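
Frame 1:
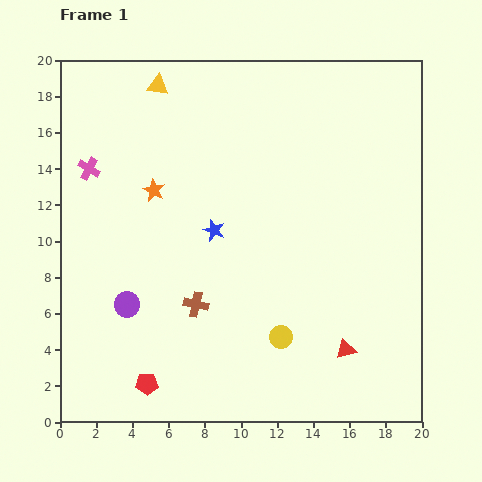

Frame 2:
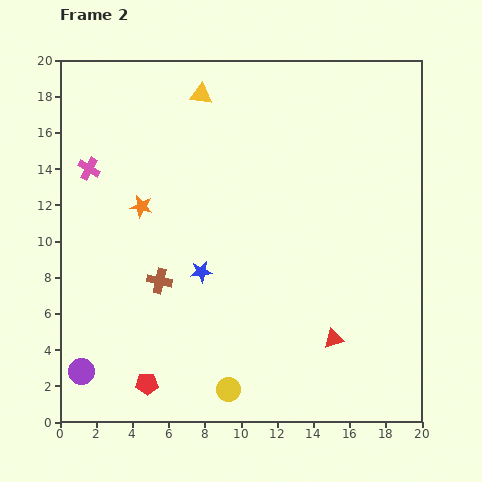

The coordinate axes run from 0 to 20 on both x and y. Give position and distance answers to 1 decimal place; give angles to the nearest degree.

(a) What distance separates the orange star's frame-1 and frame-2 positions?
1.1

The orange star moved from (5.2, 12.8) to (4.5, 11.9), a distance of √(0.7² + 0.9²) ≈ 1.1.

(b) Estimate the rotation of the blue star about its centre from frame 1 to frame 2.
28° counter-clockwise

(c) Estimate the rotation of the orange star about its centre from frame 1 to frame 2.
15° counter-clockwise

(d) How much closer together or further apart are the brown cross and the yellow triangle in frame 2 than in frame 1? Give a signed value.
-1.7

Distance in frame 1: 12.3. Distance in frame 2: 10.6.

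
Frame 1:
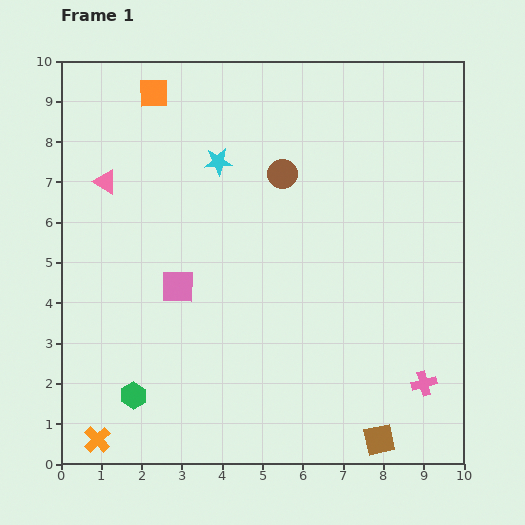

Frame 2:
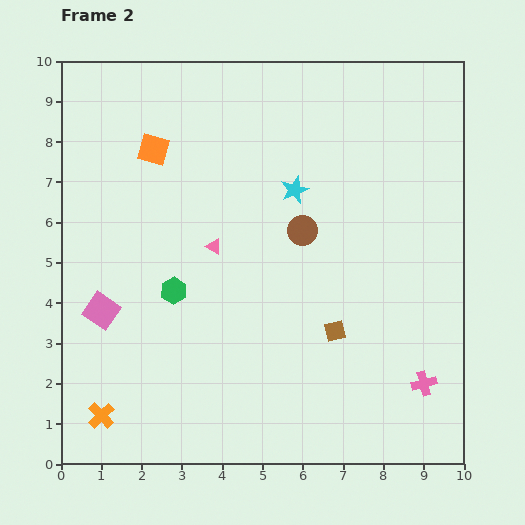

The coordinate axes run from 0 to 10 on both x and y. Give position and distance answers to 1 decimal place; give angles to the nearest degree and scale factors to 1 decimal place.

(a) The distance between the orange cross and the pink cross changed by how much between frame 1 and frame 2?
-0.2

Distance in frame 1: 8.2. Distance in frame 2: 8.0.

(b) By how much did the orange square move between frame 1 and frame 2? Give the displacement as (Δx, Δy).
(0.0, -1.4)

The orange square was at (2.3, 9.2) in frame 1 and (2.3, 7.8) in frame 2.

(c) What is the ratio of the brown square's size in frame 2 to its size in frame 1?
0.7×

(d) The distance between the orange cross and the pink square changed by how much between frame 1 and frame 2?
-1.7

Distance in frame 1: 4.3. Distance in frame 2: 2.6.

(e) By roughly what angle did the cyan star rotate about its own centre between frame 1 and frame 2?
17° counter-clockwise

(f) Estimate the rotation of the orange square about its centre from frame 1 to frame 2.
17° clockwise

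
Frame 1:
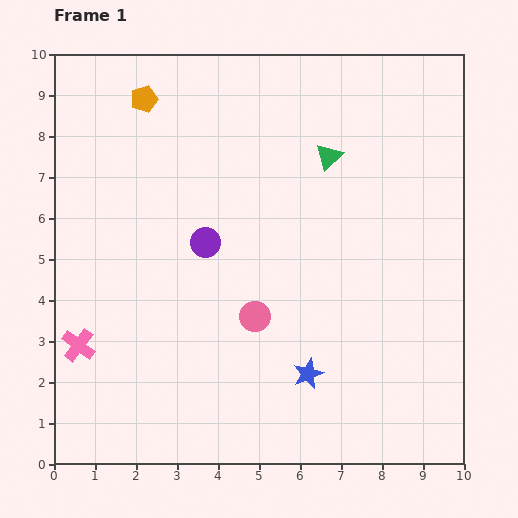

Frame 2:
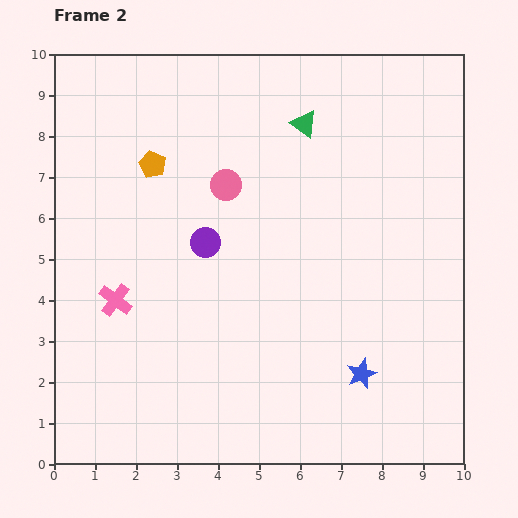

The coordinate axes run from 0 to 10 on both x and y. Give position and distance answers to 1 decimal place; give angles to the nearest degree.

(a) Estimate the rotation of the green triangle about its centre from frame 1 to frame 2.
40° counter-clockwise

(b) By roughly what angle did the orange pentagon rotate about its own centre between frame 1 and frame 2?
28° counter-clockwise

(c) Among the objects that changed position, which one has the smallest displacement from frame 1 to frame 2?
the green triangle

(moved 1.0)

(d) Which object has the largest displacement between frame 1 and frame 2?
the pink circle

(moved 3.3; next 1.6)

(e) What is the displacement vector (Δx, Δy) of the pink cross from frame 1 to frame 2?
(0.9, 1.1)

The pink cross was at (0.6, 2.9) in frame 1 and (1.5, 4.0) in frame 2.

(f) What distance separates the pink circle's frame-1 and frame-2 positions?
3.3

The pink circle moved from (4.9, 3.6) to (4.2, 6.8), a distance of √(0.7² + 3.2²) ≈ 3.3.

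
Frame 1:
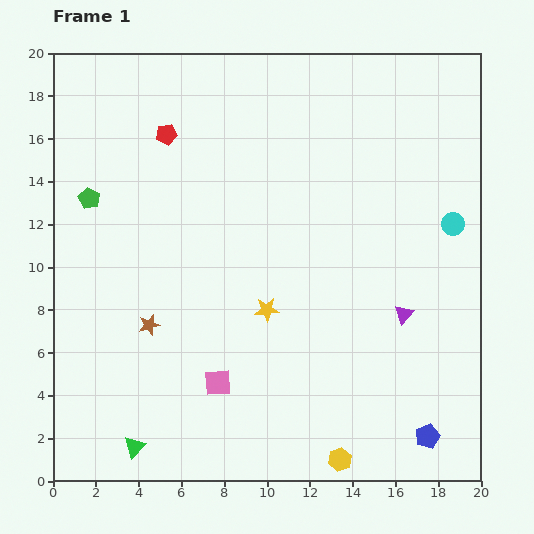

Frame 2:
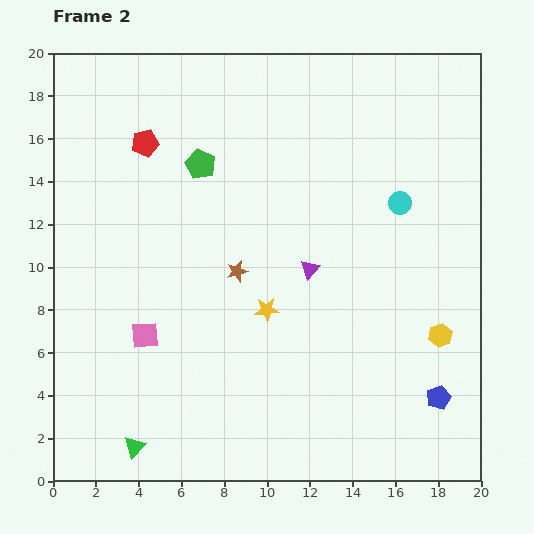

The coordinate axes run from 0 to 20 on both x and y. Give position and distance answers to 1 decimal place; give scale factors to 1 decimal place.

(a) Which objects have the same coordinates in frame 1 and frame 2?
the green triangle, the yellow star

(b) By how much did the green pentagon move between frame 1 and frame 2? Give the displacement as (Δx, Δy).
(5.2, 1.6)

The green pentagon was at (1.7, 13.2) in frame 1 and (6.9, 14.8) in frame 2.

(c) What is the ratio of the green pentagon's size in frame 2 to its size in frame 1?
1.4×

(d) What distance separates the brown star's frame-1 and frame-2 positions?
4.8

The brown star moved from (4.5, 7.3) to (8.6, 9.8), a distance of √(4.1² + 2.5²) ≈ 4.8.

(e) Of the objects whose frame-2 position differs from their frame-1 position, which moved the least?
the red pentagon

(moved 1.1)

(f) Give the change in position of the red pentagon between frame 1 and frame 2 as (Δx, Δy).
(-1.0, -0.4)

The red pentagon was at (5.3, 16.2) in frame 1 and (4.3, 15.8) in frame 2.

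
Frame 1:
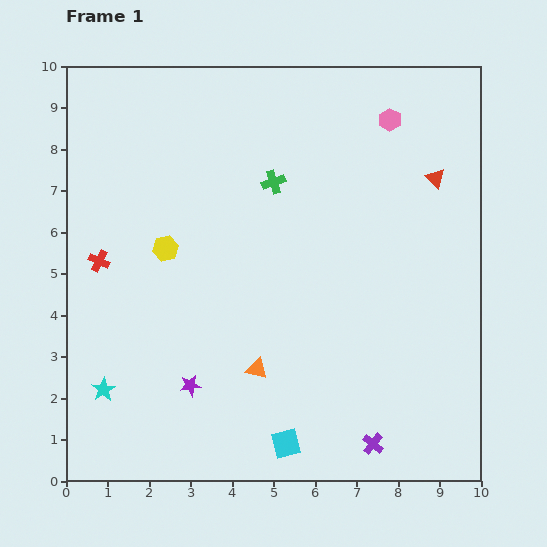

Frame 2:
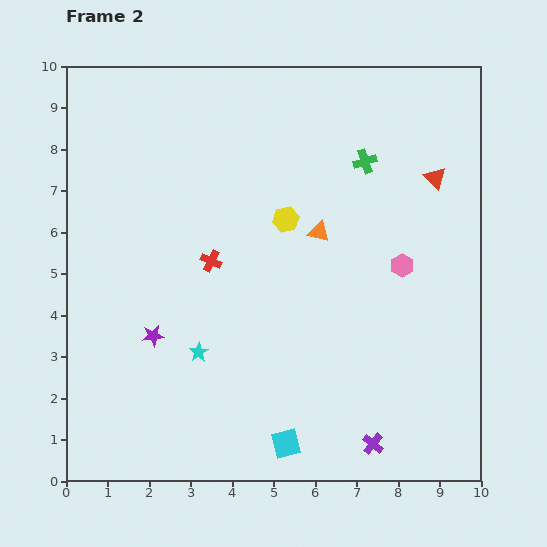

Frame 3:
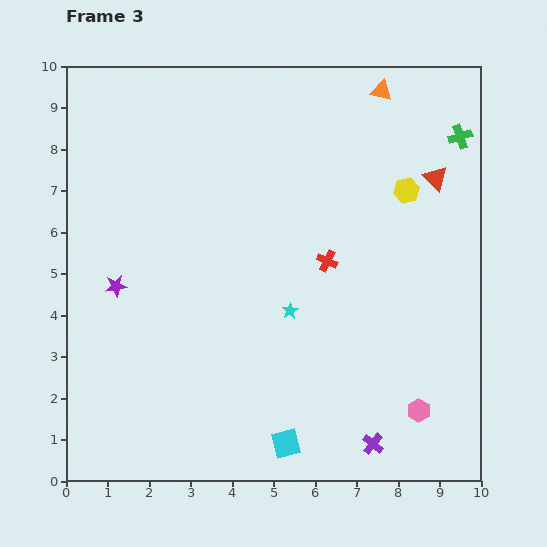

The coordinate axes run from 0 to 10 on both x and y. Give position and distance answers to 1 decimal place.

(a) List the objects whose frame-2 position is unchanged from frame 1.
the cyan square, the purple cross, the red triangle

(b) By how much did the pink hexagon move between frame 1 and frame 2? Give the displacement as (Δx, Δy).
(0.3, -3.5)

The pink hexagon was at (7.8, 8.7) in frame 1 and (8.1, 5.2) in frame 2.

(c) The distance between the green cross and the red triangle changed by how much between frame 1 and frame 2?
-2.2

Distance in frame 1: 3.9. Distance in frame 2: 1.7.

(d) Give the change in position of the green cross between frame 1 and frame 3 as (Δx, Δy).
(4.5, 1.1)

The green cross was at (5.0, 7.2) in frame 1 and (9.5, 8.3) in frame 3.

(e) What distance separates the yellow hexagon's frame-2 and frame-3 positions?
3.0

The yellow hexagon moved from (5.3, 6.3) to (8.2, 7.0), a distance of √(2.9² + 0.7²) ≈ 3.0.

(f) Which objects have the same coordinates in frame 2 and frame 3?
the cyan square, the purple cross, the red triangle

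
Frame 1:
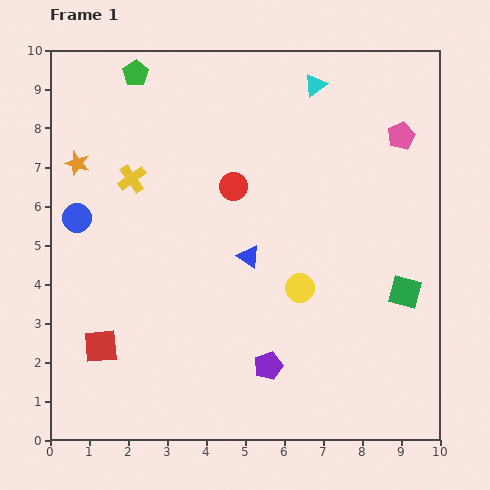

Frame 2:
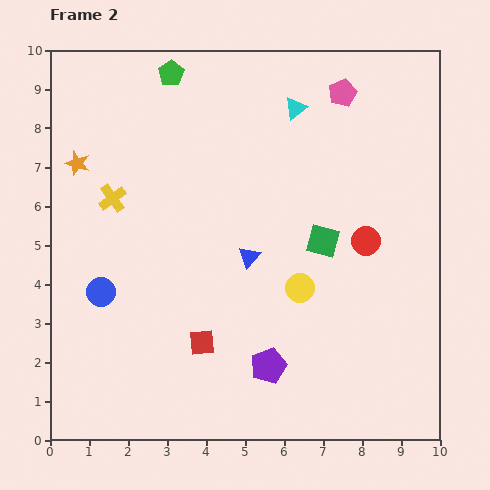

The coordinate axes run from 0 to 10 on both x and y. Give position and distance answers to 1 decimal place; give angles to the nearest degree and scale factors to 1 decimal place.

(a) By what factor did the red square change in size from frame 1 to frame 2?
0.8×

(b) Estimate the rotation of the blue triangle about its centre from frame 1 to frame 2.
38° clockwise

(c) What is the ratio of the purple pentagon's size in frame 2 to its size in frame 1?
1.3×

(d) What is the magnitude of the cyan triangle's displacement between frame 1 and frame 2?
0.8

The cyan triangle moved from (6.8, 9.1) to (6.3, 8.5), a distance of √(0.5² + 0.6²) ≈ 0.8.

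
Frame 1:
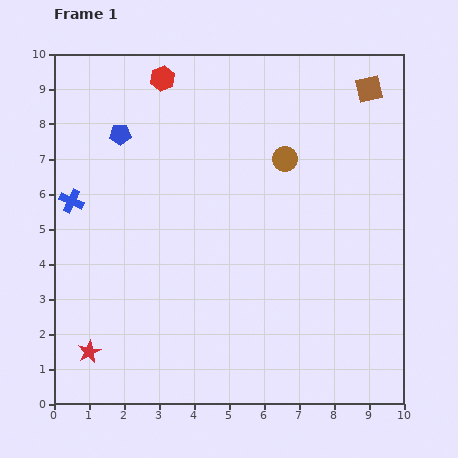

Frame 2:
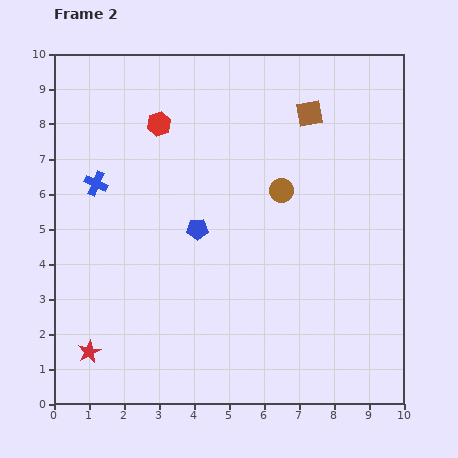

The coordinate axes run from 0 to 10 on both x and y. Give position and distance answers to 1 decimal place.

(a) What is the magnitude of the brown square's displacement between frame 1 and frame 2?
1.8

The brown square moved from (9.0, 9.0) to (7.3, 8.3), a distance of √(1.7² + 0.7²) ≈ 1.8.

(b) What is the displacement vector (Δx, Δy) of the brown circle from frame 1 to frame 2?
(-0.1, -0.9)

The brown circle was at (6.6, 7.0) in frame 1 and (6.5, 6.1) in frame 2.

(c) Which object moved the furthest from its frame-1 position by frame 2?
the blue pentagon

(moved 3.5; next 1.8)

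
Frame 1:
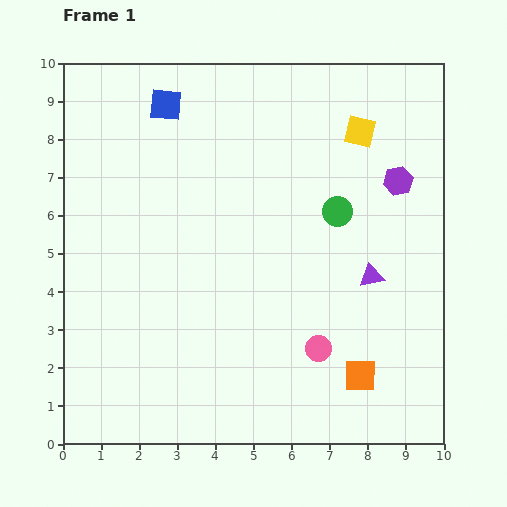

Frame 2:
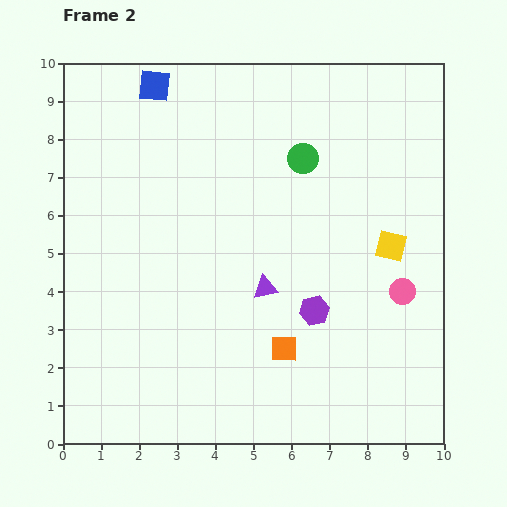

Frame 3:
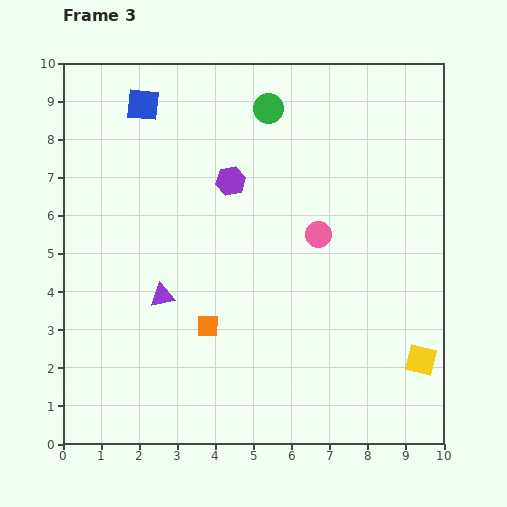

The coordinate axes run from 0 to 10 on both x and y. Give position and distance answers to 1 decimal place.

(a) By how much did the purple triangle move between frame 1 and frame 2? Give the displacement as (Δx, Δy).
(-2.8, -0.3)

The purple triangle was at (8.1, 4.4) in frame 1 and (5.3, 4.1) in frame 2.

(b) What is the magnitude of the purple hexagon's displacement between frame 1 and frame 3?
4.4

The purple hexagon moved from (8.8, 6.9) to (4.4, 6.9), a distance of √(4.4² + 0.0²) ≈ 4.4.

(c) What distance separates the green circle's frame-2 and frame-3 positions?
1.6

The green circle moved from (6.3, 7.5) to (5.4, 8.8), a distance of √(0.9² + 1.3²) ≈ 1.6.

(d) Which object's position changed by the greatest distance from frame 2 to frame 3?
the purple hexagon

(moved 4.0; next 3.1)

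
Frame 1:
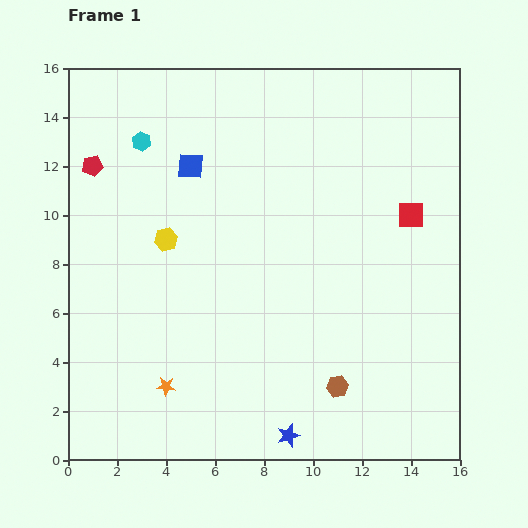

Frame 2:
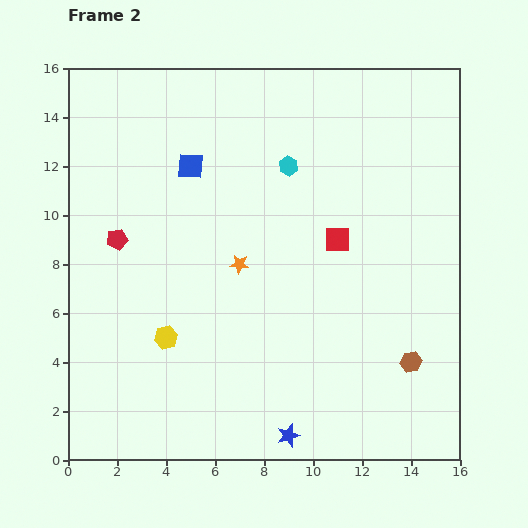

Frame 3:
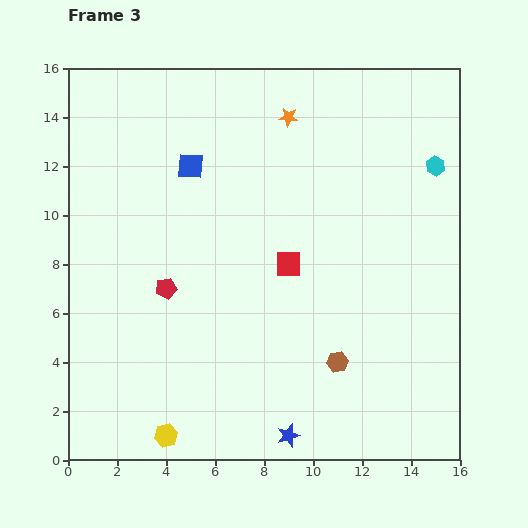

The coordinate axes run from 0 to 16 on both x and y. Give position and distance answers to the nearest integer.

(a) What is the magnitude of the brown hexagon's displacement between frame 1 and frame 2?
3

The brown hexagon moved from (11, 3) to (14, 4), a distance of √(3² + 1²) ≈ 3.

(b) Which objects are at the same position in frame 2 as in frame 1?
the blue square, the blue star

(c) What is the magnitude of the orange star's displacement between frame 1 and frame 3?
12

The orange star moved from (4, 3) to (9, 14), a distance of √(5² + 11²) ≈ 12.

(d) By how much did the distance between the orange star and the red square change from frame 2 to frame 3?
+2

Distance in frame 2: 4. Distance in frame 3: 6.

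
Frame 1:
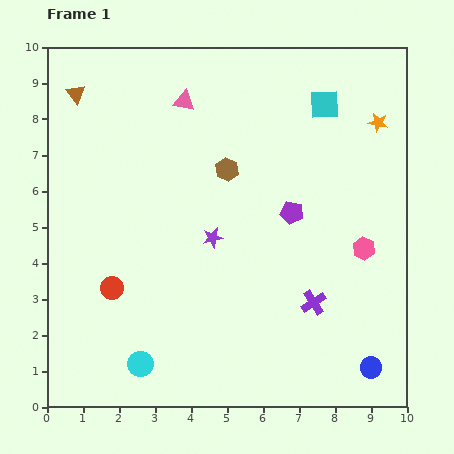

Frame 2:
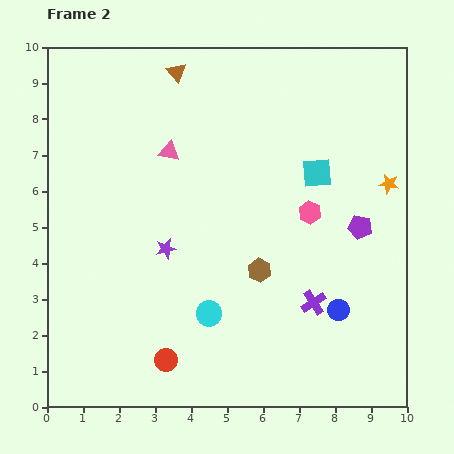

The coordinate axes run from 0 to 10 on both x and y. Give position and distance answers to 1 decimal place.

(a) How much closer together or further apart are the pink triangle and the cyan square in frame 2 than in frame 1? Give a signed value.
+0.2

Distance in frame 1: 3.9. Distance in frame 2: 4.1.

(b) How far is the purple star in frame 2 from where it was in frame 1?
1.3

The purple star moved from (4.6, 4.7) to (3.3, 4.4), a distance of √(1.3² + 0.3²) ≈ 1.3.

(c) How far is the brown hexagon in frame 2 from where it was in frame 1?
2.9

The brown hexagon moved from (5.0, 6.6) to (5.9, 3.8), a distance of √(0.9² + 2.8²) ≈ 2.9.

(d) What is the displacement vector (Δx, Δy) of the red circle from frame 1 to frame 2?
(1.5, -2.0)

The red circle was at (1.8, 3.3) in frame 1 and (3.3, 1.3) in frame 2.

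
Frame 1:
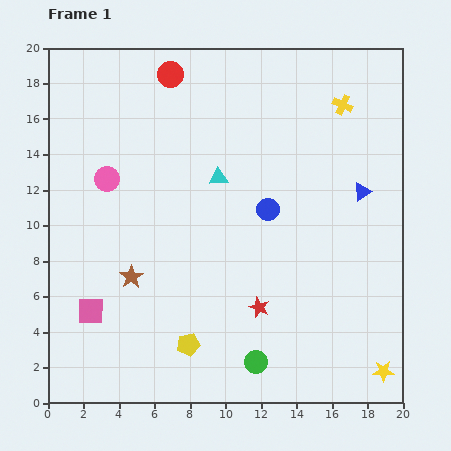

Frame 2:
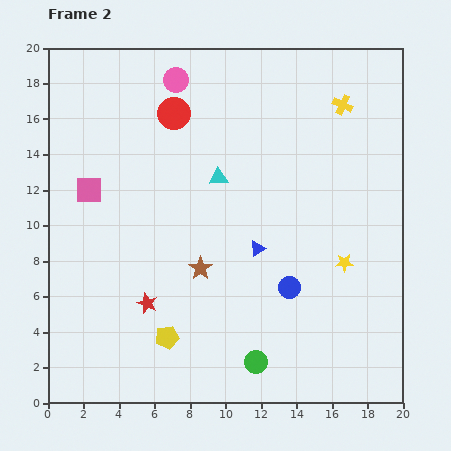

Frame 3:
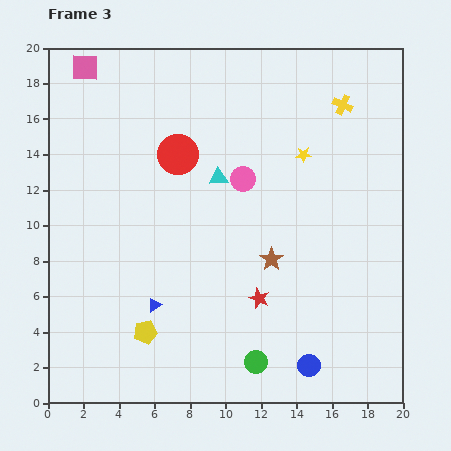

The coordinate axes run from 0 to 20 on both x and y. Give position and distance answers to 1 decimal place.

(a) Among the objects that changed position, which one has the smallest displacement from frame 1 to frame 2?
the yellow pentagon

(moved 1.3)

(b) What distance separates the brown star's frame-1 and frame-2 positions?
3.9

The brown star moved from (4.7, 7.1) to (8.6, 7.6), a distance of √(3.9² + 0.5²) ≈ 3.9.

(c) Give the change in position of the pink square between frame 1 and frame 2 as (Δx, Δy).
(-0.1, 6.8)

The pink square was at (2.4, 5.2) in frame 1 and (2.3, 12.0) in frame 2.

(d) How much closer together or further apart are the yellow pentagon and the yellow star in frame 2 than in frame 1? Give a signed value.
-0.3

Distance in frame 1: 11.1. Distance in frame 2: 10.8.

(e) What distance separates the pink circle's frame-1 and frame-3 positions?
7.7

The pink circle moved from (3.3, 12.6) to (11.0, 12.6), a distance of √(7.7² + 0.0²) ≈ 7.7.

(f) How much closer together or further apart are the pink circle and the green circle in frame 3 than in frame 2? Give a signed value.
-6.2

Distance in frame 2: 16.5. Distance in frame 3: 10.3.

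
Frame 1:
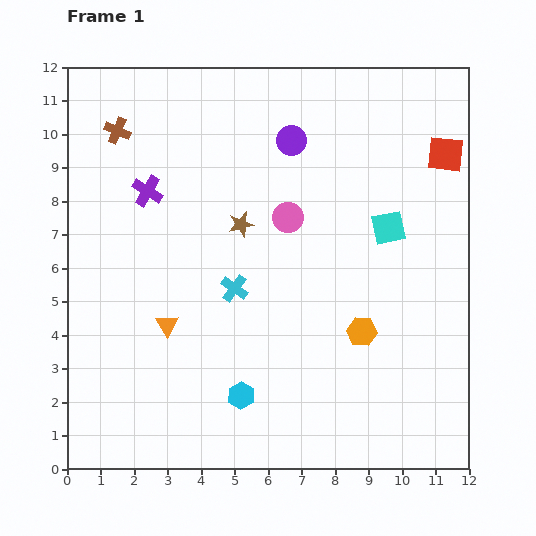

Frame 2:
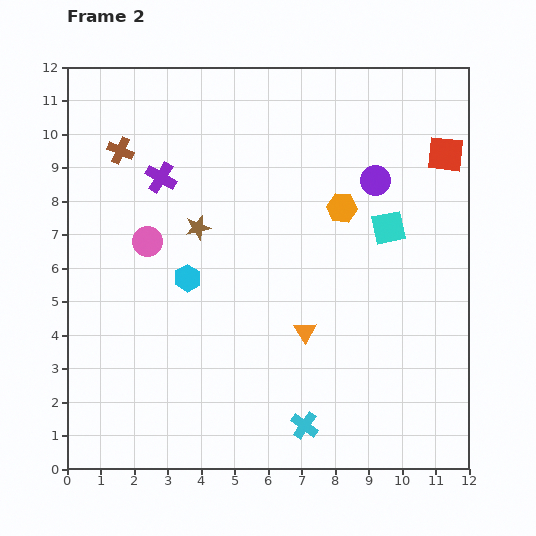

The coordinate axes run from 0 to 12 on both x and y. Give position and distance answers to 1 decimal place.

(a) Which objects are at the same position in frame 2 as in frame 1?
the cyan square, the red square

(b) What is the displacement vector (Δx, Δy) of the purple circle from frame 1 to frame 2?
(2.5, -1.2)

The purple circle was at (6.7, 9.8) in frame 1 and (9.2, 8.6) in frame 2.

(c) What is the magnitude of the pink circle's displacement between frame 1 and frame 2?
4.3

The pink circle moved from (6.6, 7.5) to (2.4, 6.8), a distance of √(4.2² + 0.7²) ≈ 4.3.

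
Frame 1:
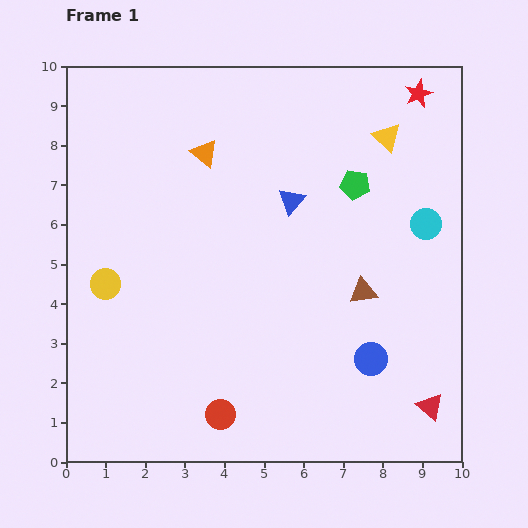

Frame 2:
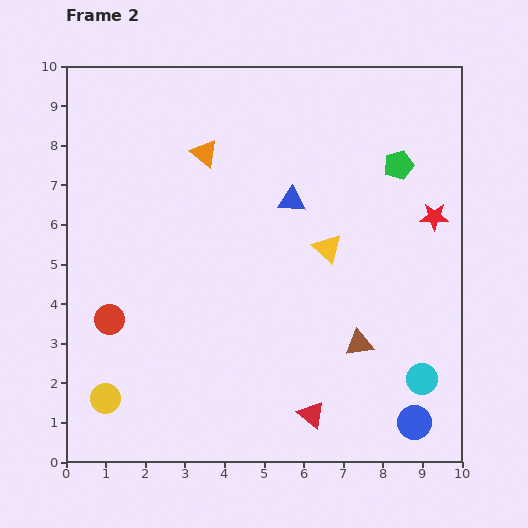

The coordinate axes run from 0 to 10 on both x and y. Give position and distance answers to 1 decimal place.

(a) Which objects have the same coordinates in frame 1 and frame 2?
the orange triangle, the blue triangle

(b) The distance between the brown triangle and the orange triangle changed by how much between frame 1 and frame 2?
+0.9

Distance in frame 1: 5.3. Distance in frame 2: 6.2.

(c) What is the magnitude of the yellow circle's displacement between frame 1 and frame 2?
2.9

The yellow circle moved from (1.0, 4.5) to (1.0, 1.6), a distance of √(0.0² + 2.9²) ≈ 2.9.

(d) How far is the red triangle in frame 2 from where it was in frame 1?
3.0

The red triangle moved from (9.2, 1.4) to (6.2, 1.2), a distance of √(3.0² + 0.2²) ≈ 3.0.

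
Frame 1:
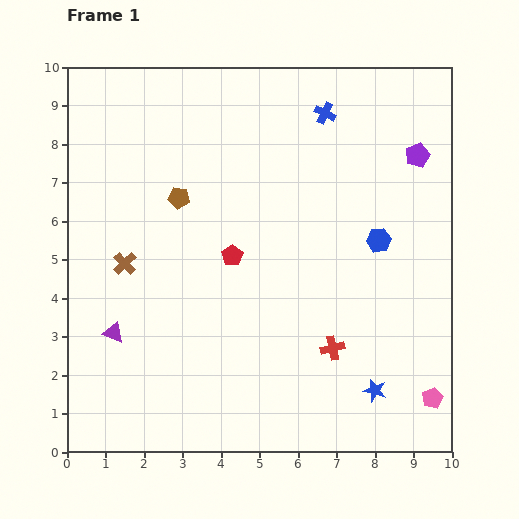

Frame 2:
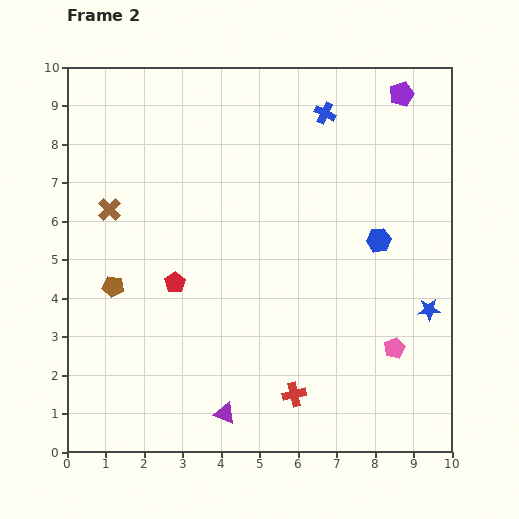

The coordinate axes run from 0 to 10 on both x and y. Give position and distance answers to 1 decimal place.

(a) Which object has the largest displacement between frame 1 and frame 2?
the purple triangle

(moved 3.6; next 2.9)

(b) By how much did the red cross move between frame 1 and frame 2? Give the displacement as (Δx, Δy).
(-1.0, -1.2)

The red cross was at (6.9, 2.7) in frame 1 and (5.9, 1.5) in frame 2.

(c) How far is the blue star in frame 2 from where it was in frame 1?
2.5

The blue star moved from (8.0, 1.6) to (9.4, 3.7), a distance of √(1.4² + 2.1²) ≈ 2.5.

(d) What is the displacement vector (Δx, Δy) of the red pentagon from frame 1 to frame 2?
(-1.5, -0.7)

The red pentagon was at (4.3, 5.1) in frame 1 and (2.8, 4.4) in frame 2.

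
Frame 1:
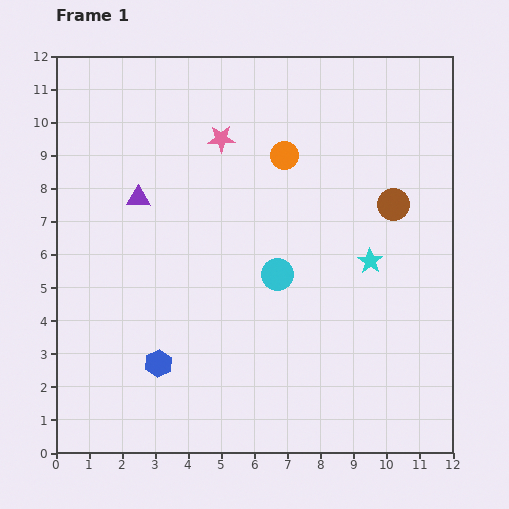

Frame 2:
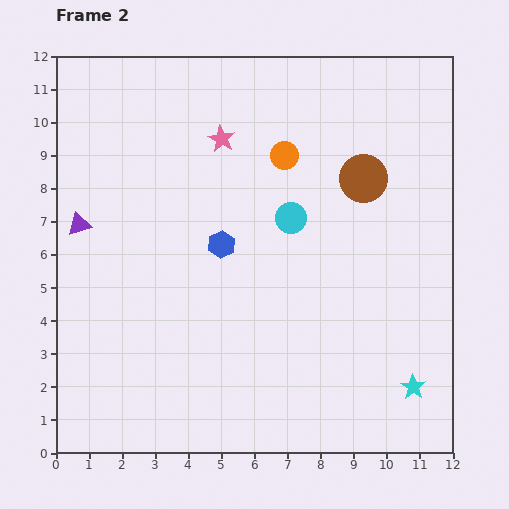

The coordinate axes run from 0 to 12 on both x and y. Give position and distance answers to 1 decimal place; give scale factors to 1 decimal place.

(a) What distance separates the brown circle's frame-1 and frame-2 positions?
1.2

The brown circle moved from (10.2, 7.5) to (9.3, 8.3), a distance of √(0.9² + 0.8²) ≈ 1.2.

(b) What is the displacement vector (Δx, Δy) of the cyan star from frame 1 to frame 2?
(1.3, -3.8)

The cyan star was at (9.5, 5.8) in frame 1 and (10.8, 2.0) in frame 2.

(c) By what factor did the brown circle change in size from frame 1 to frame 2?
1.5×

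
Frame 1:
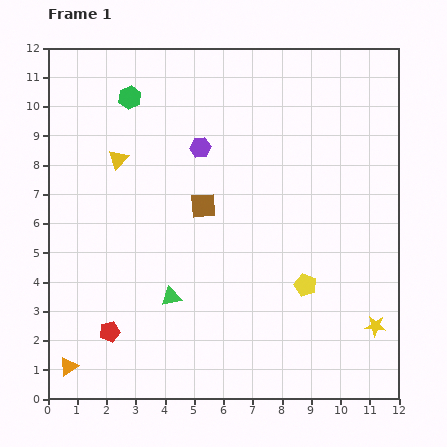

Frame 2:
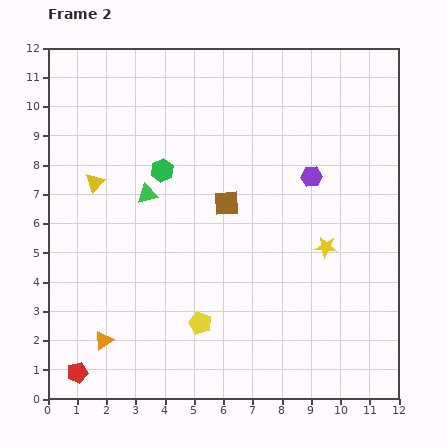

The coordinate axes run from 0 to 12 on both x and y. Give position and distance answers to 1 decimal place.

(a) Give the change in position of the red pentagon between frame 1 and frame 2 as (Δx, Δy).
(-1.1, -1.4)

The red pentagon was at (2.1, 2.3) in frame 1 and (1.0, 0.9) in frame 2.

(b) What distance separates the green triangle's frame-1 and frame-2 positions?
3.6

The green triangle moved from (4.2, 3.5) to (3.4, 7.0), a distance of √(0.8² + 3.5²) ≈ 3.6.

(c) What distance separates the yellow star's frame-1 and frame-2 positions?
3.2

The yellow star moved from (11.2, 2.5) to (9.5, 5.2), a distance of √(1.7² + 2.7²) ≈ 3.2.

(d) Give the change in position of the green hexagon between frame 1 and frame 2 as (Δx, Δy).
(1.1, -2.5)

The green hexagon was at (2.8, 10.3) in frame 1 and (3.9, 7.8) in frame 2.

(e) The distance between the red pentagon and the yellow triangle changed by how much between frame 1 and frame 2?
+0.6

Distance in frame 1: 5.9. Distance in frame 2: 6.5.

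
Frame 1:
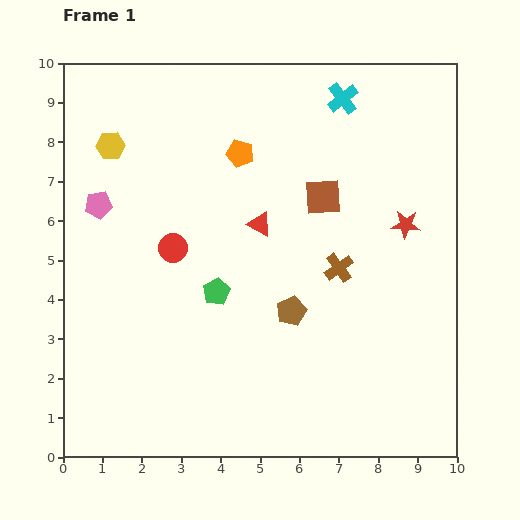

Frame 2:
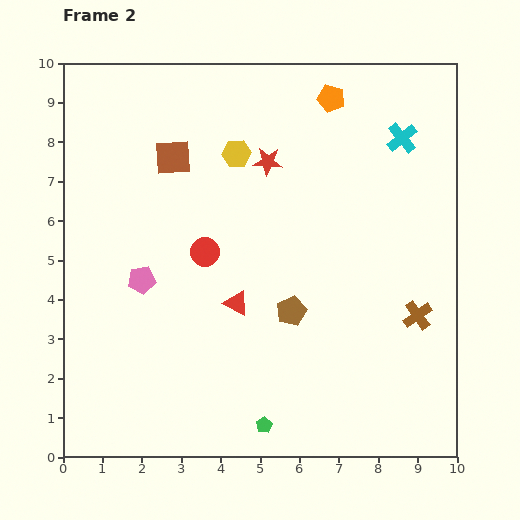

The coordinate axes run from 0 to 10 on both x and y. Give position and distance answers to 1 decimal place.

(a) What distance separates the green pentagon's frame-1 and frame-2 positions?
3.6

The green pentagon moved from (3.9, 4.2) to (5.1, 0.8), a distance of √(1.2² + 3.4²) ≈ 3.6.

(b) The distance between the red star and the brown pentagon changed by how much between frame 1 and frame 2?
+0.2

Distance in frame 1: 3.6. Distance in frame 2: 3.8.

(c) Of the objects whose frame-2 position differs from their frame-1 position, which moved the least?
the red circle

(moved 0.8)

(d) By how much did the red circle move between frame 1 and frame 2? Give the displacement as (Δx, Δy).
(0.8, -0.1)

The red circle was at (2.8, 5.3) in frame 1 and (3.6, 5.2) in frame 2.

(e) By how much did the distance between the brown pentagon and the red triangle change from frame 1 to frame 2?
-0.9

Distance in frame 1: 2.3. Distance in frame 2: 1.4.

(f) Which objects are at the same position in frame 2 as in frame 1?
the brown pentagon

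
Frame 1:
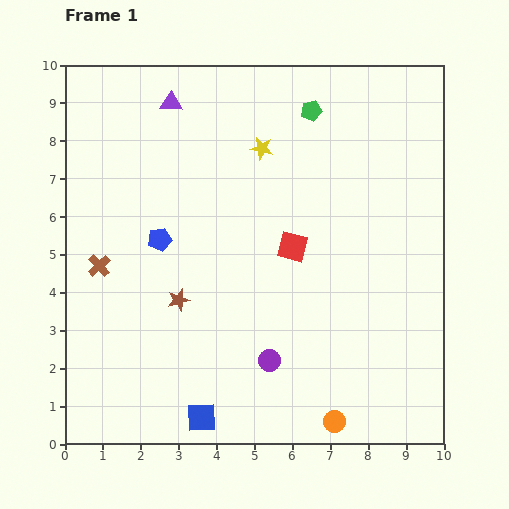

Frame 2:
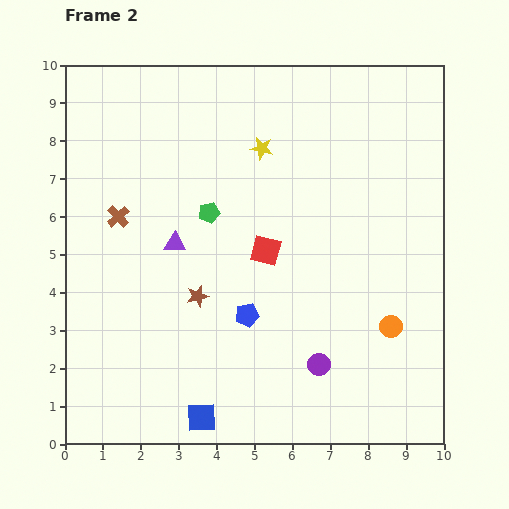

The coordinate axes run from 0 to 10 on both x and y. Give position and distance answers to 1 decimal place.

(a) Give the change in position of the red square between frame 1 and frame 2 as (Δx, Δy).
(-0.7, -0.1)

The red square was at (6.0, 5.2) in frame 1 and (5.3, 5.1) in frame 2.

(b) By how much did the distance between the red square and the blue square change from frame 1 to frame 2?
-0.4

Distance in frame 1: 5.1. Distance in frame 2: 4.7.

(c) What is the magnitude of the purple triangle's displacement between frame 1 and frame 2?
3.7

The purple triangle moved from (2.8, 9.0) to (2.9, 5.3), a distance of √(0.1² + 3.7²) ≈ 3.7.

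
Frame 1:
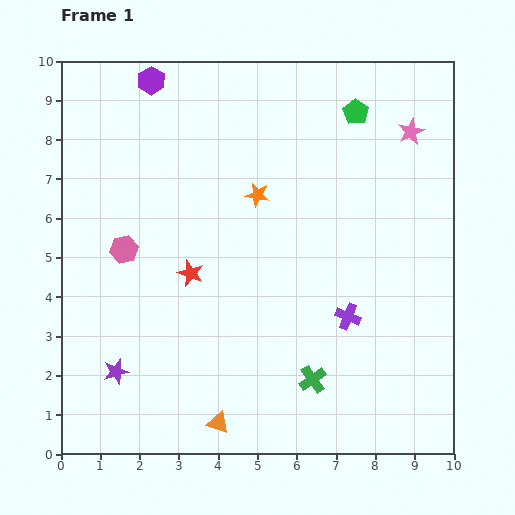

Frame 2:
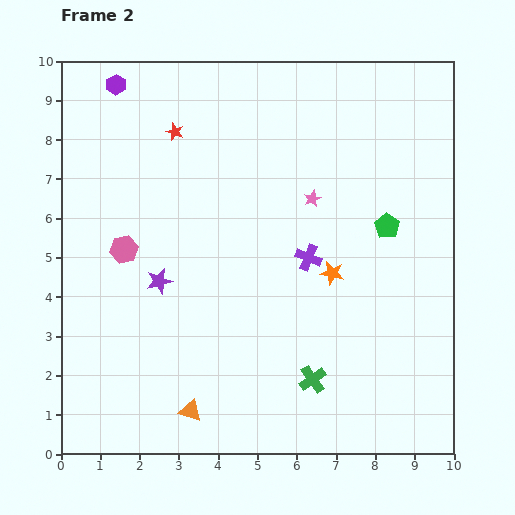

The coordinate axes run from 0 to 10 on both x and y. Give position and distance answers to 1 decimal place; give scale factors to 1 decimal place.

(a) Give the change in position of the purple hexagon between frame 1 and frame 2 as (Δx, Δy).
(-0.9, -0.1)

The purple hexagon was at (2.3, 9.5) in frame 1 and (1.4, 9.4) in frame 2.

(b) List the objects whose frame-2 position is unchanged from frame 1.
the pink hexagon, the green cross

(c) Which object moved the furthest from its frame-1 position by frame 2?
the red star

(moved 3.6; next 3.0)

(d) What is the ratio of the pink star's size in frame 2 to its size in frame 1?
0.6×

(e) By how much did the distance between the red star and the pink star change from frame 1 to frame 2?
-2.8

Distance in frame 1: 6.7. Distance in frame 2: 3.9.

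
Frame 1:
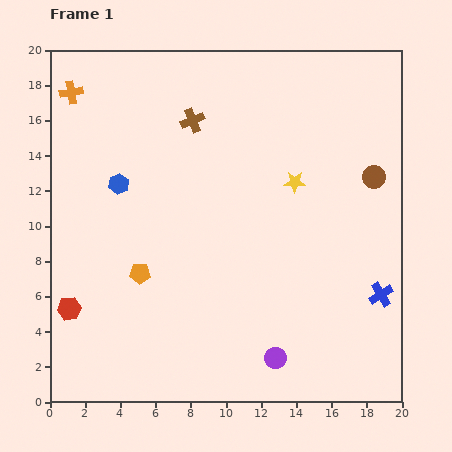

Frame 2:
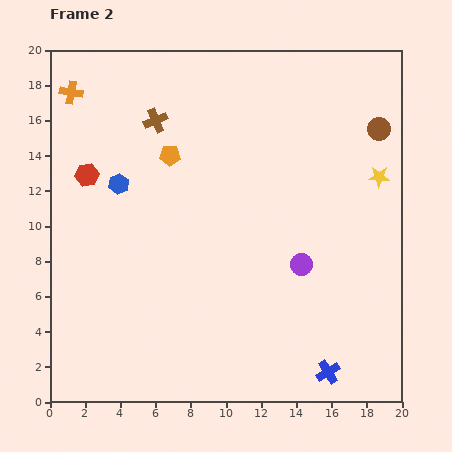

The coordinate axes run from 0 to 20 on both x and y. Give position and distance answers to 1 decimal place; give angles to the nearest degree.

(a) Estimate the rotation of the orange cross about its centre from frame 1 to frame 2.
20° clockwise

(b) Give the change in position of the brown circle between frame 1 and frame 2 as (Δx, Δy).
(0.3, 2.7)

The brown circle was at (18.4, 12.8) in frame 1 and (18.7, 15.5) in frame 2.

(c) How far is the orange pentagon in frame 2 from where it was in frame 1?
6.9

The orange pentagon moved from (5.1, 7.3) to (6.8, 14.0), a distance of √(1.7² + 6.7²) ≈ 6.9.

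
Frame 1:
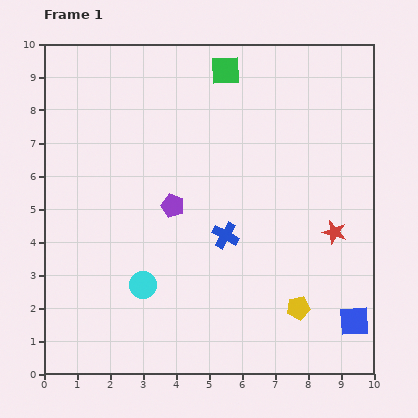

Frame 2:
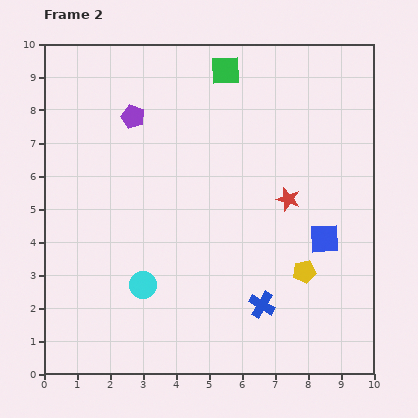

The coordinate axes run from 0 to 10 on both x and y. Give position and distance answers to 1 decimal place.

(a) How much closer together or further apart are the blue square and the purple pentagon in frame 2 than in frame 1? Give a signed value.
+0.4

Distance in frame 1: 6.5. Distance in frame 2: 6.9.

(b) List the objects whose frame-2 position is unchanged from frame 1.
the cyan circle, the green square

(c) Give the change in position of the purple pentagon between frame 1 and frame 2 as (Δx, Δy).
(-1.2, 2.7)

The purple pentagon was at (3.9, 5.1) in frame 1 and (2.7, 7.8) in frame 2.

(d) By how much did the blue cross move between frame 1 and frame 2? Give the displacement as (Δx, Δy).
(1.1, -2.1)

The blue cross was at (5.5, 4.2) in frame 1 and (6.6, 2.1) in frame 2.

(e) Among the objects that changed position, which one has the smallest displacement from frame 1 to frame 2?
the yellow pentagon

(moved 1.1)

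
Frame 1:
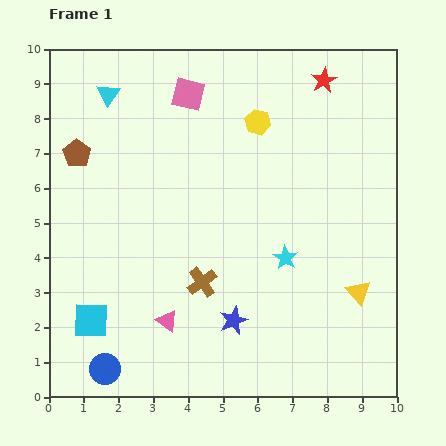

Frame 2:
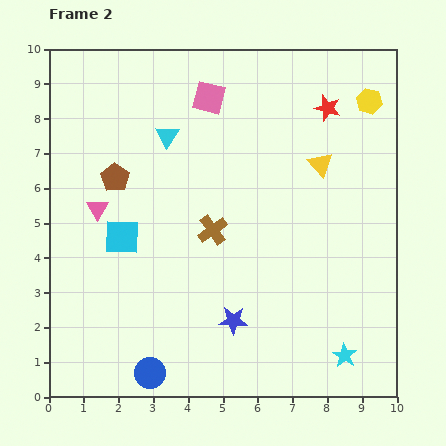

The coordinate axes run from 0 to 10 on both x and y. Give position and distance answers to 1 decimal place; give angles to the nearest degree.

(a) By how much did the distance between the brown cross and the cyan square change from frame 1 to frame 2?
-0.8

Distance in frame 1: 3.4. Distance in frame 2: 2.6.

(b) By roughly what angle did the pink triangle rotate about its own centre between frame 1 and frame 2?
23° clockwise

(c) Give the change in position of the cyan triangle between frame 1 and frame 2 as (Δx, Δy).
(1.7, -1.2)

The cyan triangle was at (1.7, 8.7) in frame 1 and (3.4, 7.5) in frame 2.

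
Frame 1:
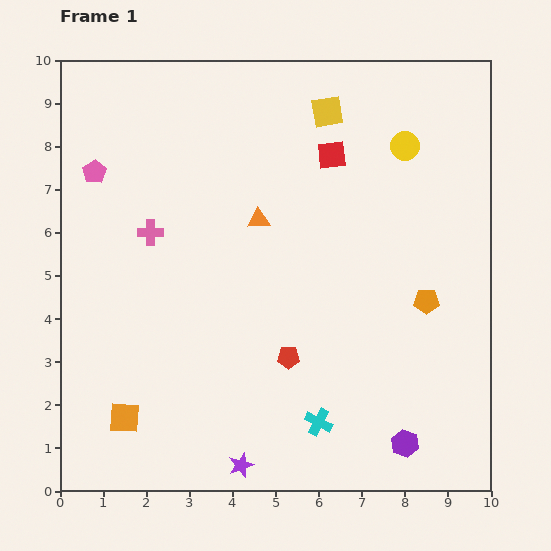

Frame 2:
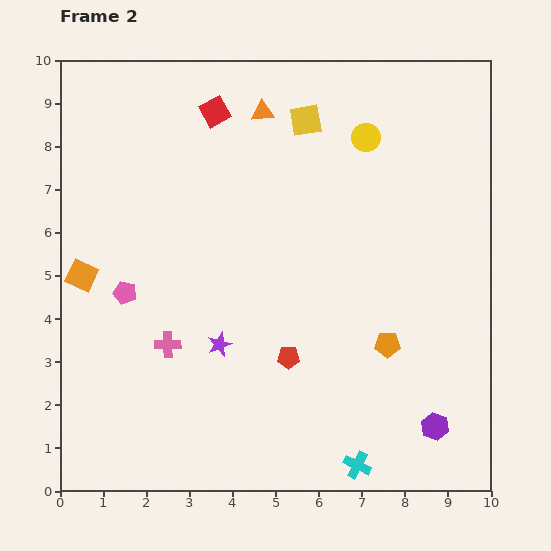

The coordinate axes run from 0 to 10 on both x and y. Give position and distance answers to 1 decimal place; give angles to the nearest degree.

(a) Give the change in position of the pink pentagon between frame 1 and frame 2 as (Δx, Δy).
(0.7, -2.8)

The pink pentagon was at (0.8, 7.4) in frame 1 and (1.5, 4.6) in frame 2.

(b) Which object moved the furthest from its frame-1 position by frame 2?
the orange square

(moved 3.4; next 2.9)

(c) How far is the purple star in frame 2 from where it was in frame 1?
2.8

The purple star moved from (4.2, 0.6) to (3.7, 3.4), a distance of √(0.5² + 2.8²) ≈ 2.8.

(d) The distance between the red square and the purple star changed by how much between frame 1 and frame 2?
-2.1

Distance in frame 1: 7.5. Distance in frame 2: 5.4.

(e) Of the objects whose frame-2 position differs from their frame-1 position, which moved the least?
the yellow square

(moved 0.5)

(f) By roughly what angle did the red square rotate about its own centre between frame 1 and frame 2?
22° counter-clockwise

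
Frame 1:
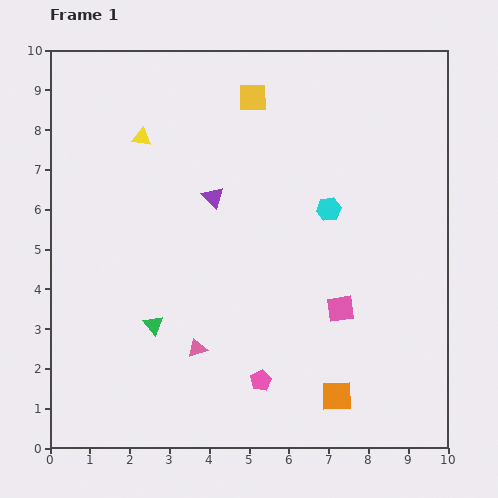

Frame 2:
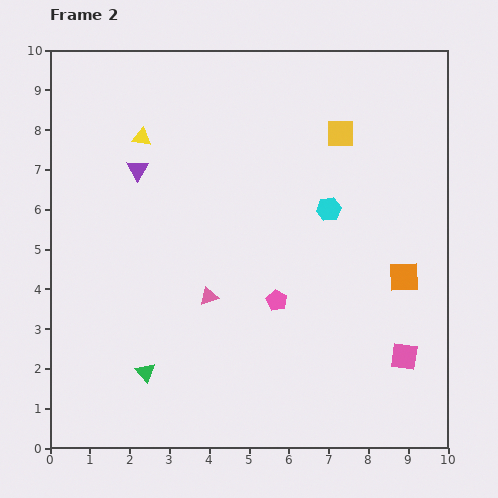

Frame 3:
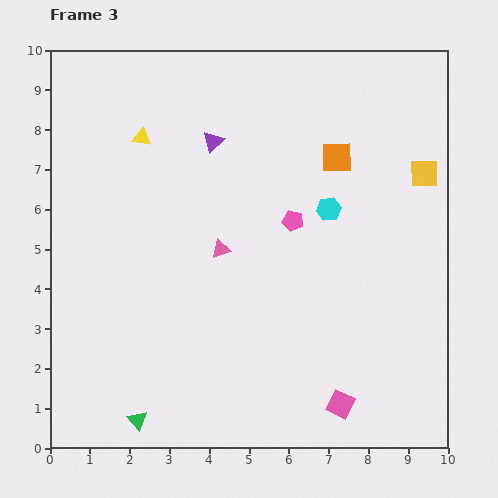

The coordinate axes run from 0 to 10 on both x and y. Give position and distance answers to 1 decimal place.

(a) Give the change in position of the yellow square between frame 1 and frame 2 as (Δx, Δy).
(2.2, -0.9)

The yellow square was at (5.1, 8.8) in frame 1 and (7.3, 7.9) in frame 2.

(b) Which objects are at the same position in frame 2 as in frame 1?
the yellow triangle, the cyan hexagon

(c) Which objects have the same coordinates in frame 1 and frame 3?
the yellow triangle, the cyan hexagon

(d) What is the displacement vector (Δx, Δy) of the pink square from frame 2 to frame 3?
(-1.6, -1.2)

The pink square was at (8.9, 2.3) in frame 2 and (7.3, 1.1) in frame 3.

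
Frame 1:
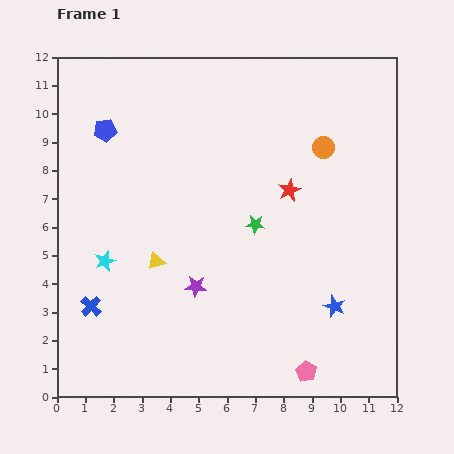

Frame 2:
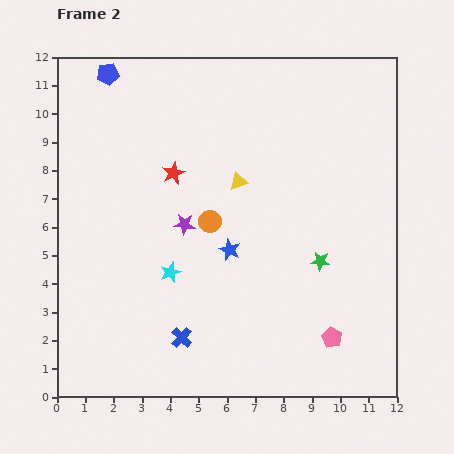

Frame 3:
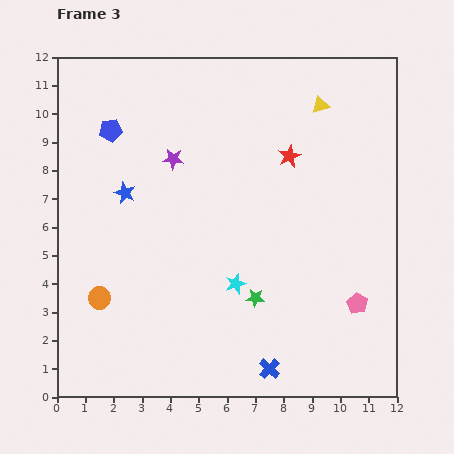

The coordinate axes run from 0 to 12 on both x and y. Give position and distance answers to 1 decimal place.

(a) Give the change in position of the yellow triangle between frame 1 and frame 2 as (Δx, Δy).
(2.9, 2.8)

The yellow triangle was at (3.5, 4.8) in frame 1 and (6.4, 7.6) in frame 2.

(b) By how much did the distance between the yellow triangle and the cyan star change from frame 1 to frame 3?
+5.2

Distance in frame 1: 1.8. Distance in frame 3: 7.0.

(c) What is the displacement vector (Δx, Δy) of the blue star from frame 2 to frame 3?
(-3.7, 2.0)

The blue star was at (6.1, 5.2) in frame 2 and (2.4, 7.2) in frame 3.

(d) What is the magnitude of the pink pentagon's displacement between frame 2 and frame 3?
1.5

The pink pentagon moved from (9.7, 2.1) to (10.6, 3.3), a distance of √(0.9² + 1.2²) ≈ 1.5.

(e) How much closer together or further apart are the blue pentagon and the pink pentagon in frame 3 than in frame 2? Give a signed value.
-1.6

Distance in frame 2: 12.2. Distance in frame 3: 10.6.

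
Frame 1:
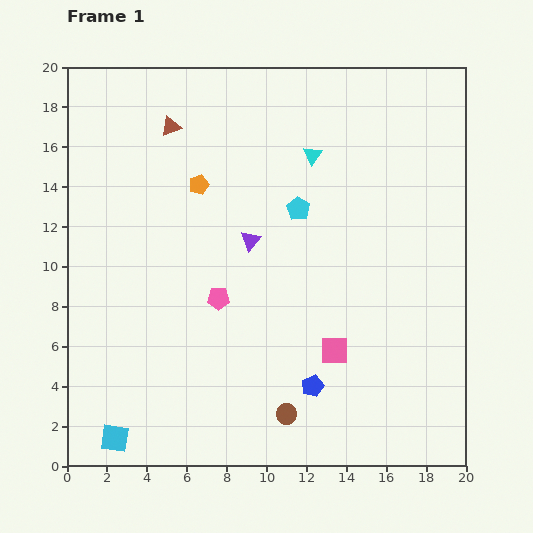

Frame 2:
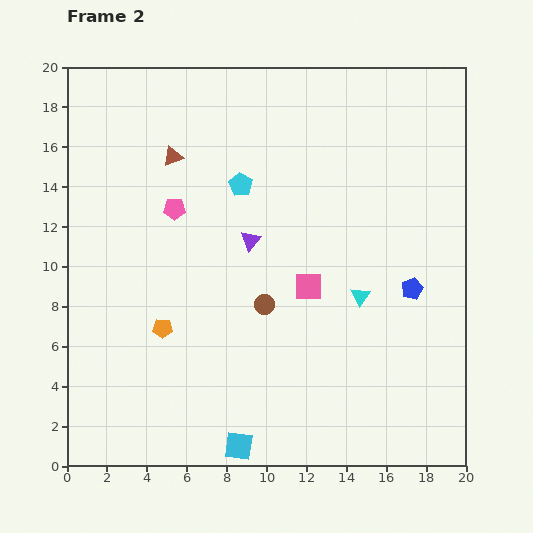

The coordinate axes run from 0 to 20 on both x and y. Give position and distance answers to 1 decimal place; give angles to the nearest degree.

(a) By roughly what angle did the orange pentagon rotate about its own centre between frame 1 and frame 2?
22° clockwise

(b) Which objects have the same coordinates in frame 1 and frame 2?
the purple triangle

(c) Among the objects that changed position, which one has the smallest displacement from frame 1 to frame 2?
the brown triangle

(moved 1.5)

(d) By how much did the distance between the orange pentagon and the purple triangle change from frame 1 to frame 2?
+2.4

Distance in frame 1: 3.8. Distance in frame 2: 6.2.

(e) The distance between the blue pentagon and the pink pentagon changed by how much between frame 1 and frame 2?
+6.2

Distance in frame 1: 6.4. Distance in frame 2: 12.6.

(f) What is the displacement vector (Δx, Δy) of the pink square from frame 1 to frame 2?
(-1.3, 3.2)

The pink square was at (13.4, 5.8) in frame 1 and (12.1, 9.0) in frame 2.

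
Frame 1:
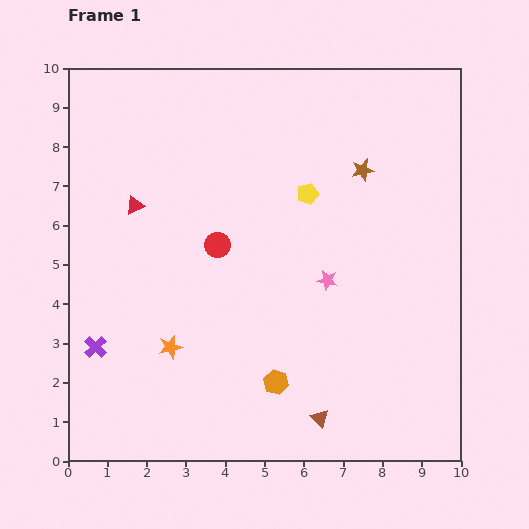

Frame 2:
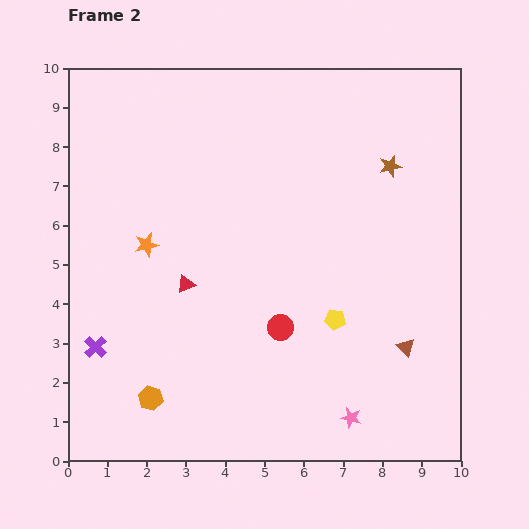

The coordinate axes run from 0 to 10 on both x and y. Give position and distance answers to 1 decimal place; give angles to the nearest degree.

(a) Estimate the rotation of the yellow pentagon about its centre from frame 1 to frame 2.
23° clockwise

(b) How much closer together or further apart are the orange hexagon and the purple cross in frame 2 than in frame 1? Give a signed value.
-2.8

Distance in frame 1: 4.7. Distance in frame 2: 1.9.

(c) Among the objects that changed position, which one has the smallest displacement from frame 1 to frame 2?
the brown star

(moved 0.7)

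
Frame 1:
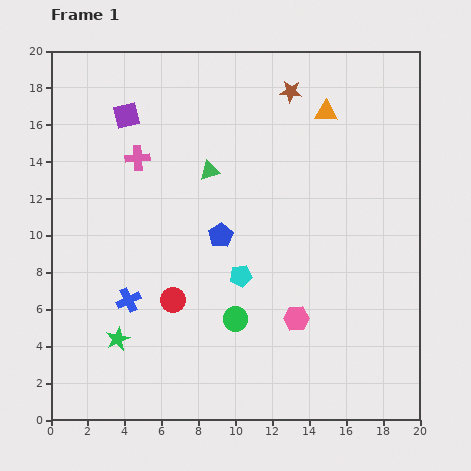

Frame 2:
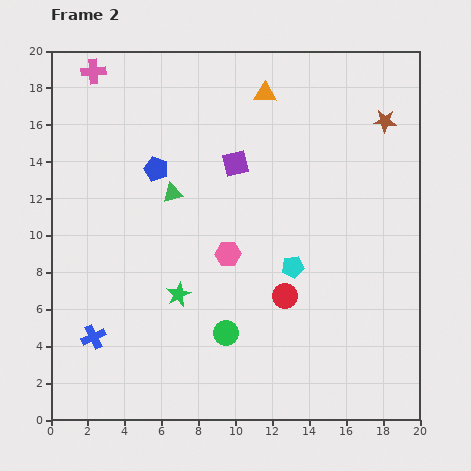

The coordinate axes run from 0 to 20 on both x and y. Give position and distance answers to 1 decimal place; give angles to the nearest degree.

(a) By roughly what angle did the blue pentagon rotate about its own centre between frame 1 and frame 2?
21° counter-clockwise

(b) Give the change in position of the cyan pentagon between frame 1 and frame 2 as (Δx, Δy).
(2.8, 0.5)

The cyan pentagon was at (10.3, 7.8) in frame 1 and (13.1, 8.3) in frame 2.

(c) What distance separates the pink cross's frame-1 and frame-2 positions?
5.3

The pink cross moved from (4.7, 14.2) to (2.3, 18.9), a distance of √(2.4² + 4.7²) ≈ 5.3.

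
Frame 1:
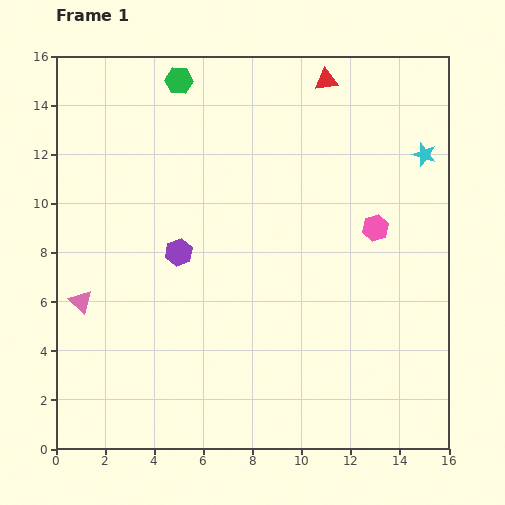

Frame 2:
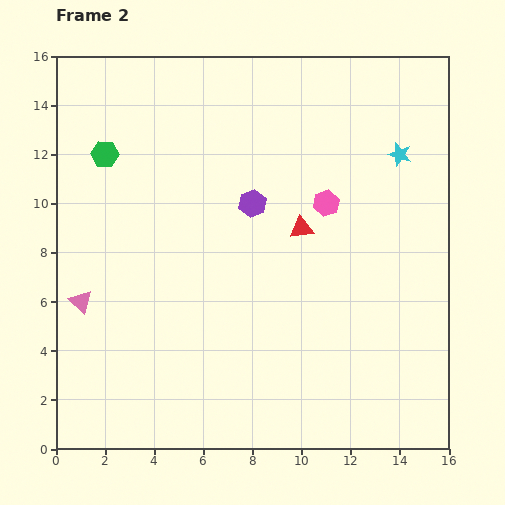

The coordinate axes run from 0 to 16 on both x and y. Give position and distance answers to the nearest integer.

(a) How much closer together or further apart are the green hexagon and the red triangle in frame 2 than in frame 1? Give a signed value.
+3

Distance in frame 1: 6. Distance in frame 2: 9.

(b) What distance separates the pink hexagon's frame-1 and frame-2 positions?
2

The pink hexagon moved from (13, 9) to (11, 10), a distance of √(2² + 1²) ≈ 2.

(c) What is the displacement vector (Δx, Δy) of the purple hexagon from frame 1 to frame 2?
(3, 2)

The purple hexagon was at (5, 8) in frame 1 and (8, 10) in frame 2.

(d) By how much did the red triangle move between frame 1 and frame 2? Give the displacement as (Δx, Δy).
(-1, -6)

The red triangle was at (11, 15) in frame 1 and (10, 9) in frame 2.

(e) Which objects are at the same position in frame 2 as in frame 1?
the pink triangle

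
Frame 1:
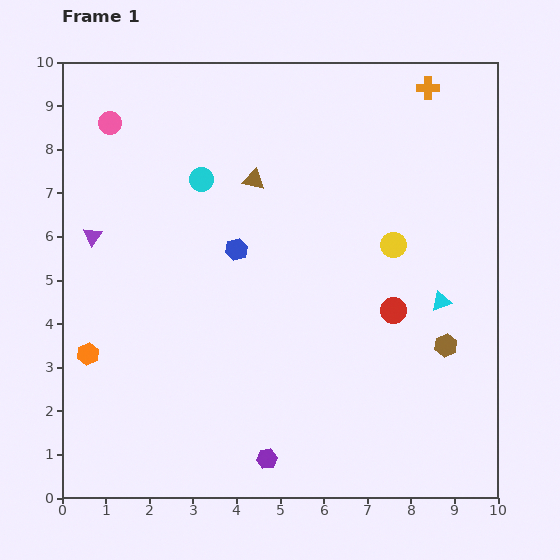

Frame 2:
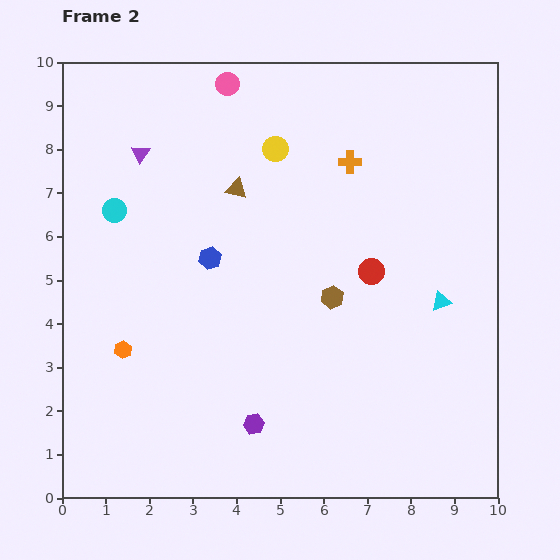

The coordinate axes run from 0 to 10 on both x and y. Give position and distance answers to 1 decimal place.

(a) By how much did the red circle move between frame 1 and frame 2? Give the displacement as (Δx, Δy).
(-0.5, 0.9)

The red circle was at (7.6, 4.3) in frame 1 and (7.1, 5.2) in frame 2.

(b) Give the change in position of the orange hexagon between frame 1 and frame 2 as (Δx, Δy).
(0.8, 0.1)

The orange hexagon was at (0.6, 3.3) in frame 1 and (1.4, 3.4) in frame 2.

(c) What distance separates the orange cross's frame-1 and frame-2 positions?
2.5

The orange cross moved from (8.4, 9.4) to (6.6, 7.7), a distance of √(1.8² + 1.7²) ≈ 2.5.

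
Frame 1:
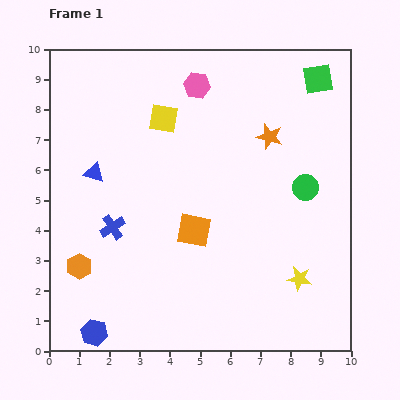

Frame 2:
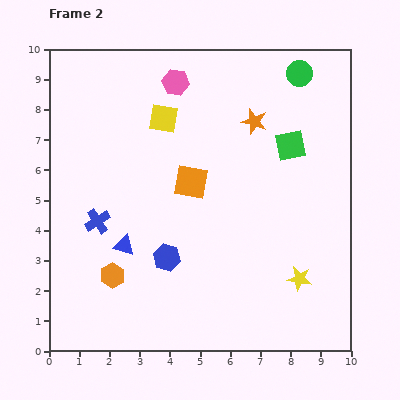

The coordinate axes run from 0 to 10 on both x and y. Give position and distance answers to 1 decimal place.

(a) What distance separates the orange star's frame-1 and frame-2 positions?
0.7

The orange star moved from (7.3, 7.1) to (6.8, 7.6), a distance of √(0.5² + 0.5²) ≈ 0.7.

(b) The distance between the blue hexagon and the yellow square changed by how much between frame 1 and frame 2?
-2.9

Distance in frame 1: 7.5. Distance in frame 2: 4.6.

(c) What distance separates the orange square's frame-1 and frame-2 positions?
1.6

The orange square moved from (4.8, 4.0) to (4.7, 5.6), a distance of √(0.1² + 1.6²) ≈ 1.6.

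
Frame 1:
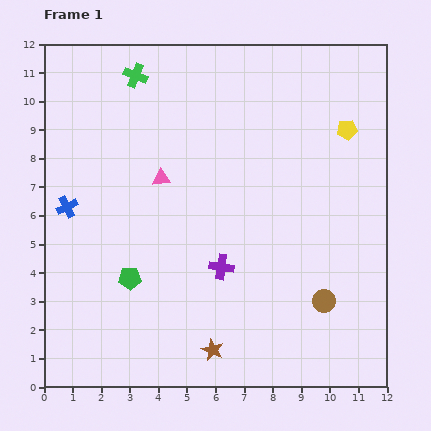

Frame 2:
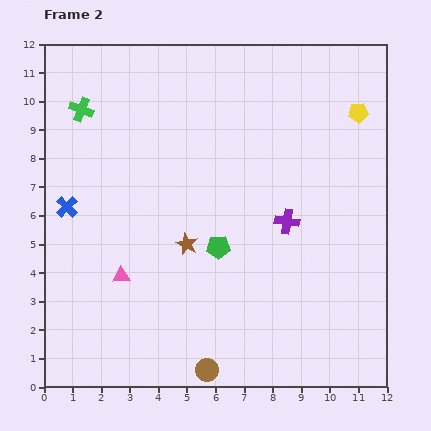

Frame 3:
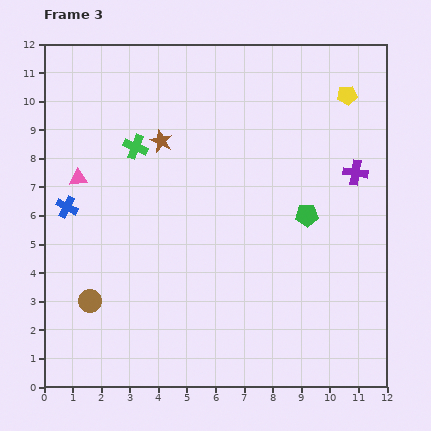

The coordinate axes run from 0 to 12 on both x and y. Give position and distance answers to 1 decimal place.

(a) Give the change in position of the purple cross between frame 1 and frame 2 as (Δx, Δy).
(2.3, 1.6)

The purple cross was at (6.2, 4.2) in frame 1 and (8.5, 5.8) in frame 2.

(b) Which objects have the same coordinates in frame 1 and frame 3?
the blue cross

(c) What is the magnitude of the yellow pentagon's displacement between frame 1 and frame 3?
1.2

The yellow pentagon moved from (10.6, 9.0) to (10.6, 10.2), a distance of √(0.0² + 1.2²) ≈ 1.2.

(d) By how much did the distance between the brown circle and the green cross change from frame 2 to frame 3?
-4.5

Distance in frame 2: 10.1. Distance in frame 3: 5.6.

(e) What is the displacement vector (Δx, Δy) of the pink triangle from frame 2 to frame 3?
(-1.5, 3.4)

The pink triangle was at (2.7, 3.9) in frame 2 and (1.2, 7.3) in frame 3.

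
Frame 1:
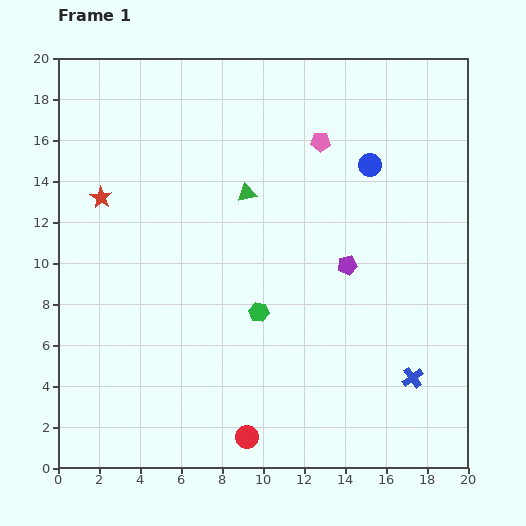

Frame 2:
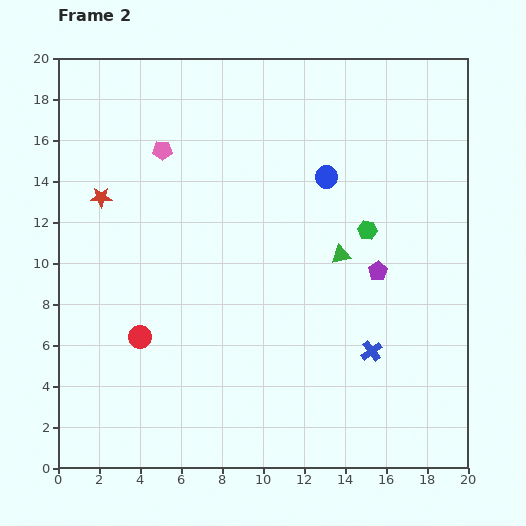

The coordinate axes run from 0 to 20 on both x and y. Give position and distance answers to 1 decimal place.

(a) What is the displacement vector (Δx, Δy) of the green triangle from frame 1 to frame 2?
(4.6, -3.0)

The green triangle was at (9.2, 13.4) in frame 1 and (13.8, 10.4) in frame 2.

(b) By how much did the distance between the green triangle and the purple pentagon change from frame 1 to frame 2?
-4.0

Distance in frame 1: 6.0. Distance in frame 2: 2.0.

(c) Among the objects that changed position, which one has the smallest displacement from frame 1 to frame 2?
the purple pentagon

(moved 1.5)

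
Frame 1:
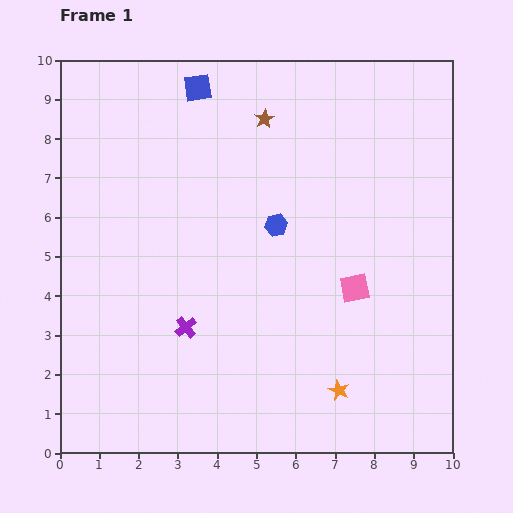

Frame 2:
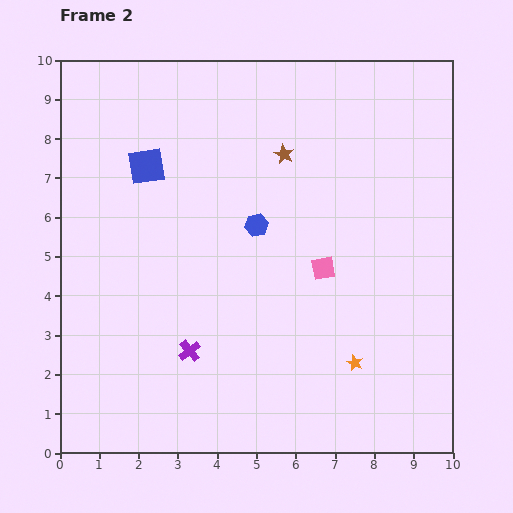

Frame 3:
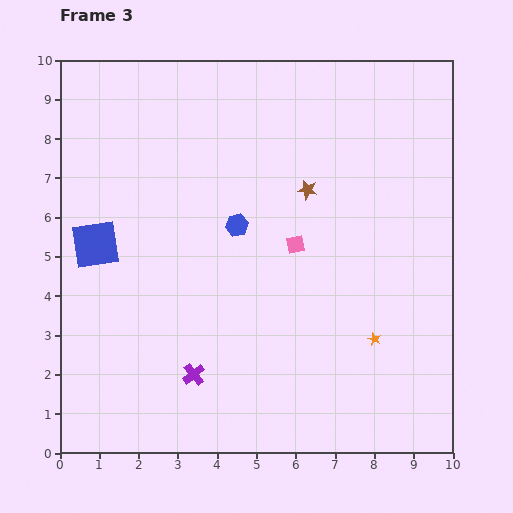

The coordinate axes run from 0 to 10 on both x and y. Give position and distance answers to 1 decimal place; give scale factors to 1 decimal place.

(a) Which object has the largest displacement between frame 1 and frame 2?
the blue square

(moved 2.4; next 1.0)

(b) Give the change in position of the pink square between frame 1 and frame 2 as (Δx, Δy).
(-0.8, 0.5)

The pink square was at (7.5, 4.2) in frame 1 and (6.7, 4.7) in frame 2.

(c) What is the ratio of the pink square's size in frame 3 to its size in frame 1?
0.6×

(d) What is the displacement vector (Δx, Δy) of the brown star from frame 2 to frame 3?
(0.6, -0.9)

The brown star was at (5.7, 7.6) in frame 2 and (6.3, 6.7) in frame 3.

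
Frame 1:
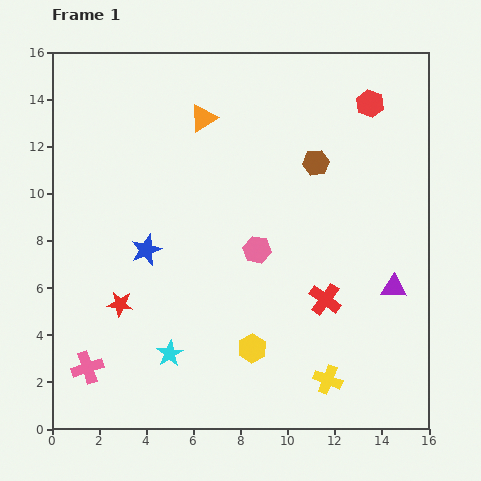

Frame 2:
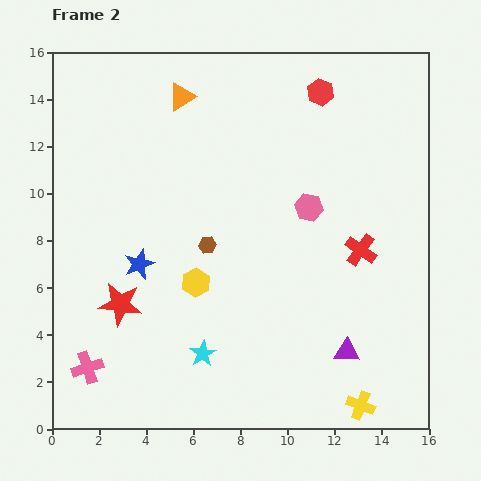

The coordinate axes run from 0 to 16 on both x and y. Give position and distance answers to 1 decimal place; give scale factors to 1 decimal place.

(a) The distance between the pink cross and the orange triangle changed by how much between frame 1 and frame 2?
+0.5

Distance in frame 1: 11.7. Distance in frame 2: 12.2.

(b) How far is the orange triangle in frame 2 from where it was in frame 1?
1.3

The orange triangle moved from (6.4, 13.2) to (5.5, 14.1), a distance of √(0.9² + 0.9²) ≈ 1.3.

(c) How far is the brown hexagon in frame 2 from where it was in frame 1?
5.8

The brown hexagon moved from (11.2, 11.3) to (6.6, 7.8), a distance of √(4.6² + 3.5²) ≈ 5.8.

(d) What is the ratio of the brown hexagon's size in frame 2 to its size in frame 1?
0.7×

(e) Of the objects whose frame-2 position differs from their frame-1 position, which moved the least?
the blue star

(moved 0.7)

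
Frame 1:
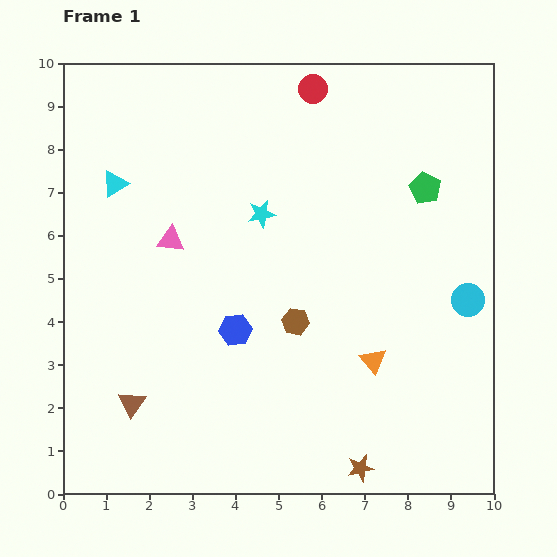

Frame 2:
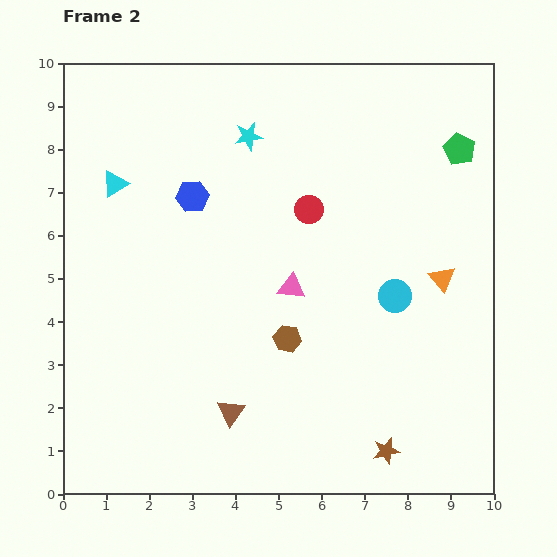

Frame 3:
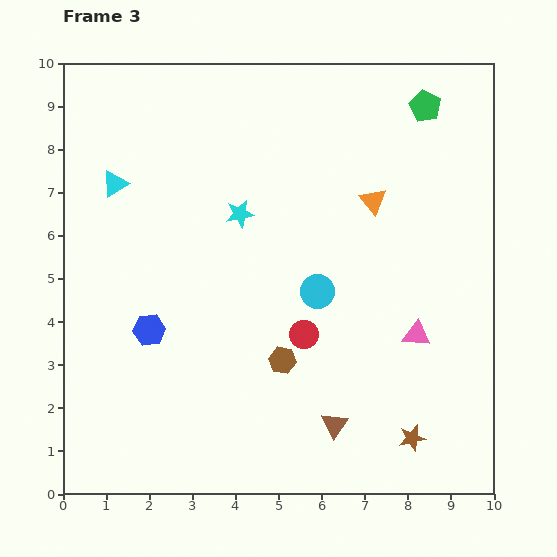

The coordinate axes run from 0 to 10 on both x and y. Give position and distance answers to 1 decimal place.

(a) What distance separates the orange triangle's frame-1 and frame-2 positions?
2.5

The orange triangle moved from (7.2, 3.1) to (8.8, 5.0), a distance of √(1.6² + 1.9²) ≈ 2.5.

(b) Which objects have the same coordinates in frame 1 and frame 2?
the cyan triangle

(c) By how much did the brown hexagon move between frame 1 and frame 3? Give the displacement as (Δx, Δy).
(-0.3, -0.9)

The brown hexagon was at (5.4, 4.0) in frame 1 and (5.1, 3.1) in frame 3.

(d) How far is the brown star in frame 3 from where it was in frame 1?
1.4

The brown star moved from (6.9, 0.6) to (8.1, 1.3), a distance of √(1.2² + 0.7²) ≈ 1.4.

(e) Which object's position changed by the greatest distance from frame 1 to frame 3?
the pink triangle

(moved 6.1; next 5.7)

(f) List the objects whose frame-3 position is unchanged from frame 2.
the cyan triangle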